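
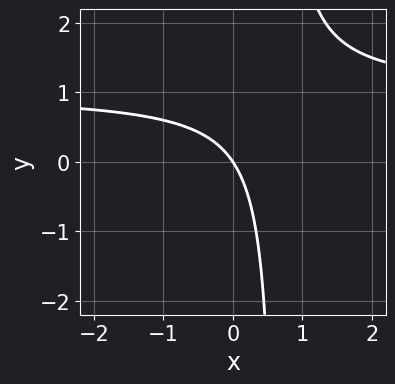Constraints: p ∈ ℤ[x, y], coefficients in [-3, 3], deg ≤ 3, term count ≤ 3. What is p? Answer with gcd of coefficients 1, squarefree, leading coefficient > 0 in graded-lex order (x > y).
3*x*y - 3*x - 2*y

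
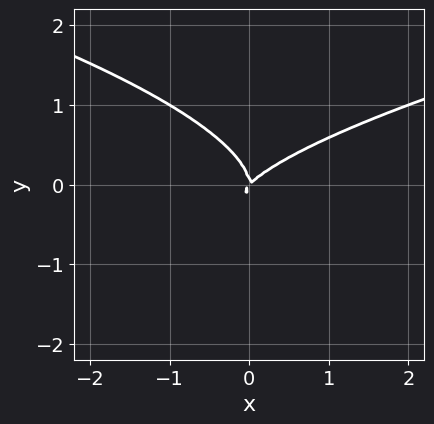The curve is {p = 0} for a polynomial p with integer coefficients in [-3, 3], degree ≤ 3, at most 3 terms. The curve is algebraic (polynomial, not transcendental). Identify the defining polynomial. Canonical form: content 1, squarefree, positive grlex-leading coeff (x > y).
2*y^3 - x^2 + x*y

(a) The degree is 3 — a generic line meets the curve in up to 3 points.
(b) From the visible intercepts: one x-axis crossing is at x = 0; it crosses the y-axis at the gridline y = 0.
(c) Solving for integer coefficients yields p as stated.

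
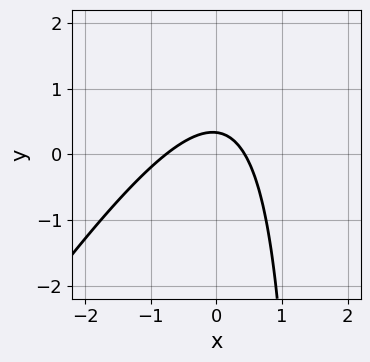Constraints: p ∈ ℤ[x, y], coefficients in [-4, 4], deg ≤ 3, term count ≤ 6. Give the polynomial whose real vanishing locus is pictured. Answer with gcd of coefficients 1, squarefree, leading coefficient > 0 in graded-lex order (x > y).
3*x^2 - 2*x*y + x + 3*y - 1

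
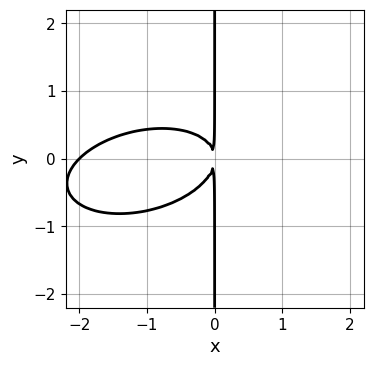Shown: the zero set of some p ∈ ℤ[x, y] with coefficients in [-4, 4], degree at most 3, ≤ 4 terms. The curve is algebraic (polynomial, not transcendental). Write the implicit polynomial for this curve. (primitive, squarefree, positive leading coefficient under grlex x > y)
First, deg p = 3.
Then, against the integer gridlines: it meets the x-axis at x = -2 (among the integer gridlines); every point of the y-axis in the box is on the curve.
Finally, fitting integer coefficients to these (and the overall shape) gives p.

x^3 - x^2*y + 3*x*y^2 + 2*x^2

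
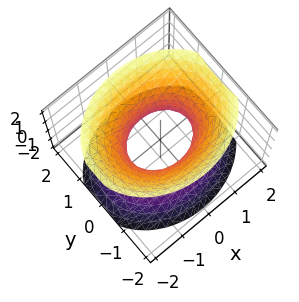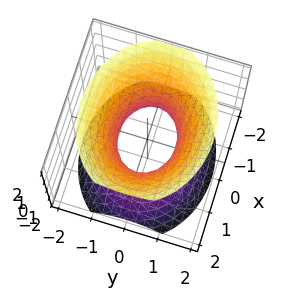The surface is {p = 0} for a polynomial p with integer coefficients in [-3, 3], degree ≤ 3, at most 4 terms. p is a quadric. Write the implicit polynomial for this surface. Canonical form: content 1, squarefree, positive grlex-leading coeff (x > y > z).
1. Degree: one connected sheet with a waist; a quadric, so deg p = 2.
2. Symmetries: the x ↦ −x reflection is a symmetry, so x appears only in even powers; it's symmetric under y → −y, forcing even powers of y; mirror symmetry z ↦ −z ⇒ only even powers of z.
3. Observable constraints: among the integer gridlines, it crosses the x-axis at x ∈ {-1, 1}; the surface avoids every integer z-axis point in the box.
4. Fitting integer coefficients to these (and the overall shape) gives p.

2*x^2 + 3*y^2 - 2*z^2 - 2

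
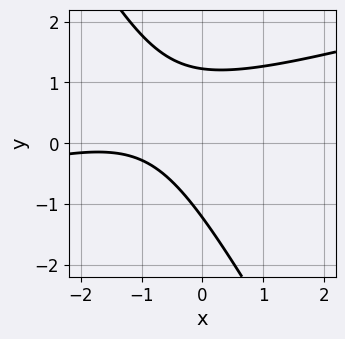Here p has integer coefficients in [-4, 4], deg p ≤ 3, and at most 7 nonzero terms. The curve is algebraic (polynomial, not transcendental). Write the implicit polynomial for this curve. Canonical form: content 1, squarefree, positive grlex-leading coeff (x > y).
x^2 - 3*x*y - 2*y^2 + 3*x + 3

First, deg p = 2. No degree-1 curve has this shape.
Next, from the visible intercepts: the curve avoids every integer x-axis point in the box.
Finally, the integer polynomial consistent with all of this is the stated p.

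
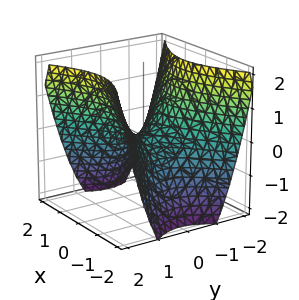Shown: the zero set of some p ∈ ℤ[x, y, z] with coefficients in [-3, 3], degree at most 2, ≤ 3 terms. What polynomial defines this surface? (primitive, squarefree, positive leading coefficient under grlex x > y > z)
2*x^2 - 3*y^2 + 3*z

First, deg p = 2. A hyperbolic paraboloid; a quadric.
Next, symmetries: the y ↦ −y reflection is a symmetry, so y appears only in even powers; the x ↦ −x reflection is a symmetry, so x appears only in even powers.
Then, checking where it meets the axes: it crosses the y-axis at the gridline y = 0; one x-axis crossing is at x = 0; it crosses the z-axis at the gridline z = 0.
Finally, matching integer coefficients to the picture gives p.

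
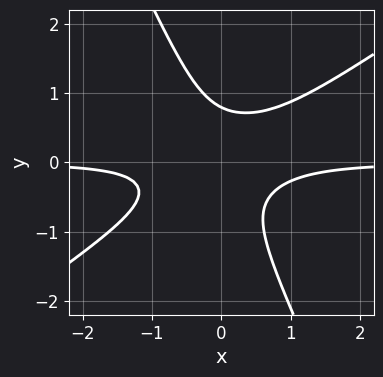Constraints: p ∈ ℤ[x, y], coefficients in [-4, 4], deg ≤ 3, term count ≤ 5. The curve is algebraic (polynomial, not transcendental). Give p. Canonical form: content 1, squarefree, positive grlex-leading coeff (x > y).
(a) deg p = 3. No degree-2 curve has this shape.
(b) Checking where it meets the axes: no x-intercept at any integer in the box.
(c) These observations pin down the coefficients.

3*x^2*y - 3*x*y^2 - 2*y^3 + 1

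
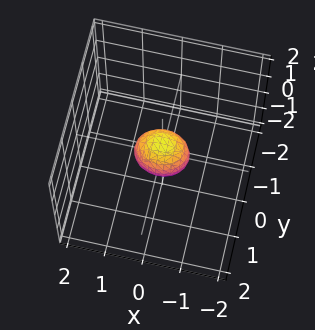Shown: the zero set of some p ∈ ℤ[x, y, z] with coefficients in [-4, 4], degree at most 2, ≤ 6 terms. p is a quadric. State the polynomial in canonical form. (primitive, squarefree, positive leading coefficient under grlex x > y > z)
Degree: a closed, bounded, convex surface; a quadric, so deg p = 2.
Symmetries: mirror symmetry y ↦ −y ⇒ only even powers of y; it's symmetric under z → −z, forcing even powers of z; the x ↦ −x reflection is a symmetry, so x appears only in even powers.
Matching integer coefficients to the picture gives p.

2*x^2 + 3*y^2 + 2*z^2 - 1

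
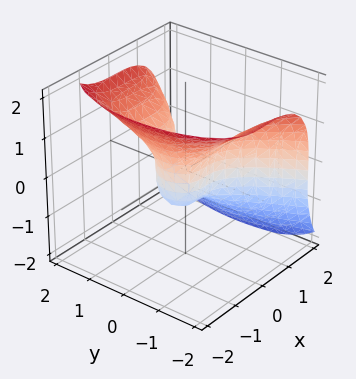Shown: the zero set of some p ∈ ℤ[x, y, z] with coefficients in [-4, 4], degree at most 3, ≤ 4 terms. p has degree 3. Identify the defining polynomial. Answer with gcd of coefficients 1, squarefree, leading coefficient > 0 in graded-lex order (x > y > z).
3*x^3 + 2*z^3 - 3*y^2 + 1

1. The degree is 3 — the shape is more complex than any degree-2 surface.
2. Solving for integer coefficients yields p as stated.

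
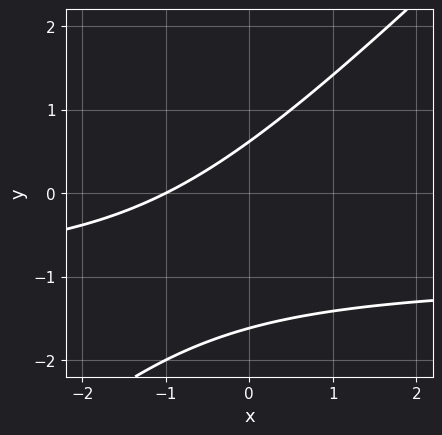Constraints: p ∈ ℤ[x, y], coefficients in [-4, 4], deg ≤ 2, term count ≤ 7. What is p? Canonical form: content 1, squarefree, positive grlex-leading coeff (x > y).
x*y - y^2 + x - y + 1

The degree is 2 — no degree-1 curve has this shape.
From the visible intercepts: it crosses the x-axis at the gridline x = -1.
Solving for integer coefficients yields p as stated.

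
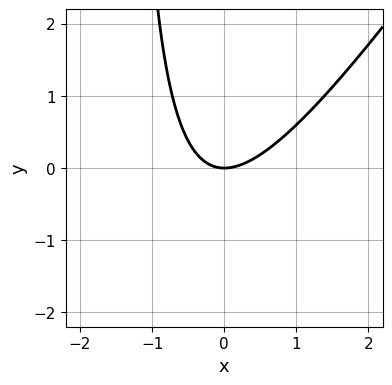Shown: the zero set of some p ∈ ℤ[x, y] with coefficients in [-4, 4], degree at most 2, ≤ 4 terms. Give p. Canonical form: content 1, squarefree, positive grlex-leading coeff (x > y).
3*x^2 - 2*x*y - 3*y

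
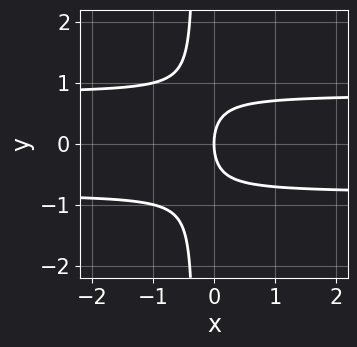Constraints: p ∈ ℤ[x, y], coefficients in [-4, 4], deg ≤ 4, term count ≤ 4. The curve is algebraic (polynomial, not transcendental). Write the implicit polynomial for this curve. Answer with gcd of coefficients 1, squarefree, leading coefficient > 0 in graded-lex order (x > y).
3*x*y^2 + y^2 - 2*x

1. Degree: the shape is more complex than any degree-2 curve, so deg p = 3.
2. Symmetries: it's symmetric under y → −y, forcing even powers of y.
3. From the axis intercepts and sections: it crosses the x-axis at the gridline x = 0; it meets the y-axis at y = 0 (among the integer gridlines).
4. These observations pin down the coefficients.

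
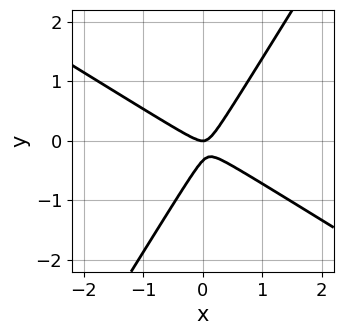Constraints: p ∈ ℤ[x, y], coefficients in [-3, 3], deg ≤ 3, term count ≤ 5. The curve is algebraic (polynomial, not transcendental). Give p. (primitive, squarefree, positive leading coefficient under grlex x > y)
3*x^2 + 3*x*y - 3*y^2 - y

(a) deg p = 2. The shape is more complex than any degree-1 curve.
(b) Reading off the gridlines: it meets the x-axis at x = 0 (among the integer gridlines); it crosses the y-axis at the gridline y = 0.
(c) Together with the visible shape, these determine p as stated.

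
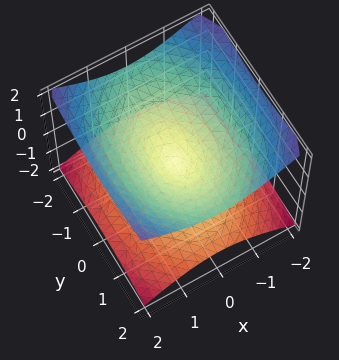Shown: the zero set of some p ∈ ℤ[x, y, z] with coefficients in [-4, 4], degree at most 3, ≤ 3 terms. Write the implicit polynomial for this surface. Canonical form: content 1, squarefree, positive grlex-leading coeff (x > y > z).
(a) Degree: two nappes meeting at a single point; a quadric, so deg p = 2.
(b) Symmetries: mirror symmetry y ↦ −y ⇒ only even powers of y; it's symmetric under z → −z, forcing even powers of z; mirror symmetry x ↦ −x ⇒ only even powers of x.
(c) Against the integer gridlines: one y-axis crossing is at y = 0; one x-axis crossing is at x = 0.
(d) Assembling these constraints gives the stated polynomial.

2*x^2 + y^2 - 3*z^2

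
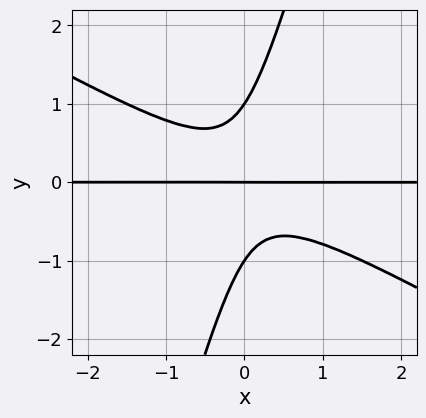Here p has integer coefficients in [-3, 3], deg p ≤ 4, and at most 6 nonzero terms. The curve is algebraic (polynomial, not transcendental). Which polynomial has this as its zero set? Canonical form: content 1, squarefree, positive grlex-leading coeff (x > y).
2*x^2*y + 3*x*y^2 - y^3 + y

(a) The degree is 3 — no degree-2 curve has this shape.
(b) Reading off the gridlines: every point of the x-axis in the box is on the curve; among the integer gridlines, it crosses the y-axis at y ∈ {-1, 0, 1}.
(c) Matching integer coefficients to the picture gives p.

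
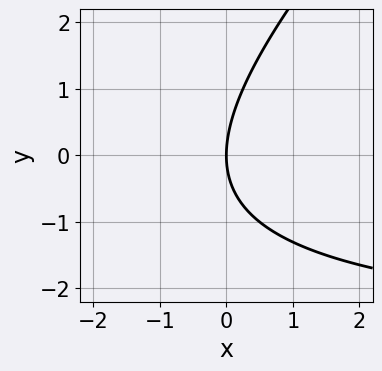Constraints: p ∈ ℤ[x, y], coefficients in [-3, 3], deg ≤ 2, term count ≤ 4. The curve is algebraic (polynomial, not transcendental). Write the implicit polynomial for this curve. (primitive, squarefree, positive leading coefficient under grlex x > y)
x*y - y^2 + 3*x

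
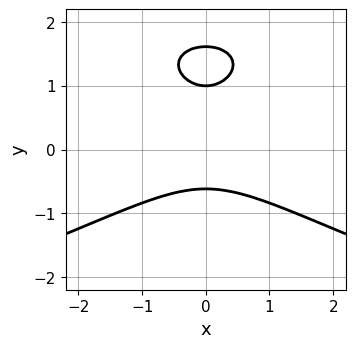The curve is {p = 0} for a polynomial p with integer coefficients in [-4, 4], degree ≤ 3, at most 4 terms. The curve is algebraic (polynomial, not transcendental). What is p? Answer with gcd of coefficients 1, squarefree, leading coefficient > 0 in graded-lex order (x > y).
y^3 + x^2 - 2*y^2 + 1

1. deg p = 3.
2. Symmetries: mirror symmetry x ↦ −x ⇒ only even powers of x.
3. From the axis intercepts and sections: no x-intercept at any integer in the box; one y-axis crossing is at y = 1.
4. These observations pin down the coefficients.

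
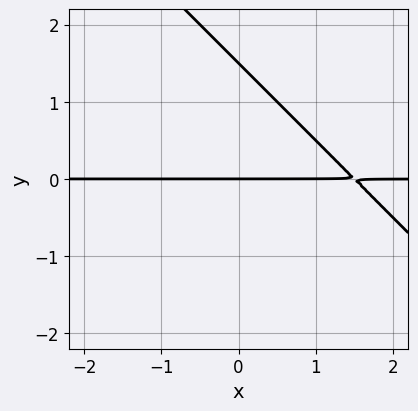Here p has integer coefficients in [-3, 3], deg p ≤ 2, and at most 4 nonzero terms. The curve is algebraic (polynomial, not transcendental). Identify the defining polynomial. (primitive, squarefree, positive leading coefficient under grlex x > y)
First, deg p = 2.
Next, from the visible intercepts: every point of the x-axis in the box is on the curve; one y-axis crossing is at y = 0.
Finally, the integer polynomial consistent with all of this is the stated p.

2*x*y + 2*y^2 - 3*y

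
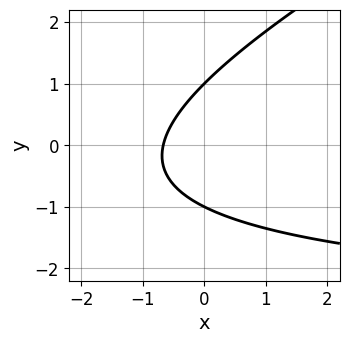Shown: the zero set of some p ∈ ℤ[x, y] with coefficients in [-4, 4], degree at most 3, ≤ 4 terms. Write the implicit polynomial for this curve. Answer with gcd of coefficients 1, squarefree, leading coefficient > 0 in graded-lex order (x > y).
First, deg p = 2. A generic line meets the curve in up to 2 points.
Then, from the visible intercepts: among the integer gridlines, it crosses the y-axis at y ∈ {-1, 1}.
Finally, these observations pin down the coefficients.

x*y - 2*y^2 + 3*x + 2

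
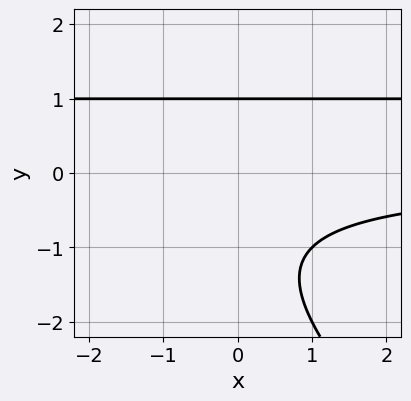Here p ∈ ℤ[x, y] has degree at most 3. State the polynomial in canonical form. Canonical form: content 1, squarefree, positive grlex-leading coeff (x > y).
x*y^2 + y^3 - x*y + y^2 - 2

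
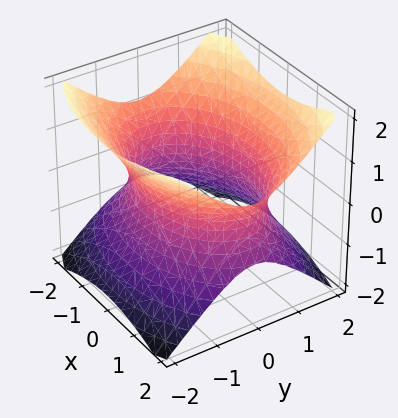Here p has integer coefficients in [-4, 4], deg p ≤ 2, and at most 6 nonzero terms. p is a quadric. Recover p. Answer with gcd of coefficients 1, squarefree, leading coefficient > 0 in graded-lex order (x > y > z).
Degree: an hourglass — one-sheet hyperboloid; a quadric, so deg p = 2.
Symmetries: mirror symmetry z ↦ −z ⇒ only even powers of z; it's symmetric under x → −x, forcing even powers of x; the y ↦ −y reflection is a symmetry, so y appears only in even powers.
Observable constraints: it misses every integer gridline on the z-axis.
Fitting integer coefficients to these (and the overall shape) gives p.

x^2 + 2*y^2 - 2*z^2 - 3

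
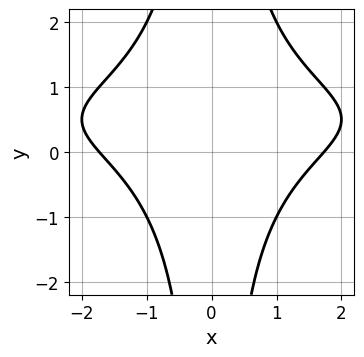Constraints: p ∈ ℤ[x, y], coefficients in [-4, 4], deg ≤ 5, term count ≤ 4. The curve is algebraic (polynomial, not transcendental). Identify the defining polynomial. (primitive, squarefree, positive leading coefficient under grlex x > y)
x^2*y^2 - x^2*y + x^2 - 3

1. Degree: no degree-3 curve has this shape, so deg p = 4.
2. Symmetries: the x ↦ −x reflection is a symmetry, so x appears only in even powers.
3. From the visible intercepts: no y-intercept at any integer in the box.
4. Solving for integer coefficients yields p as stated.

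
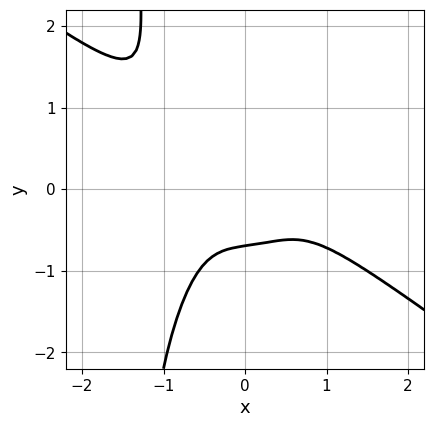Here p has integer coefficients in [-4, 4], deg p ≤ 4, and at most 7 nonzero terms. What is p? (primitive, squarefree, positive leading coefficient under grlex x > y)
3*x^4 + 3*x^3*y + 2*x*y^3 + 3*y^3 + 1

1. Degree: a generic line meets the curve in up to 4 points, so deg p = 4.
2. From the visible intercepts: no x-intercept at any integer in the box.
3. Matching integer coefficients to the picture gives p.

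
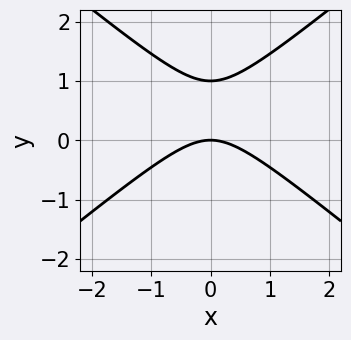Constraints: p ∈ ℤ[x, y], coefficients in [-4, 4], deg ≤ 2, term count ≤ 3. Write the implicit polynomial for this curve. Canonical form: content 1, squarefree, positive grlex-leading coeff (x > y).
1. The degree is 2 — the shape is more complex than any degree-1 curve.
2. Symmetries: the x ↦ −x reflection is a symmetry, so x appears only in even powers.
3. Observable constraints: it crosses the x-axis at the gridline x = 0; among the integer gridlines, it crosses the y-axis at y ∈ {0, 1}.
4. Putting this together gives p.

2*x^2 - 3*y^2 + 3*y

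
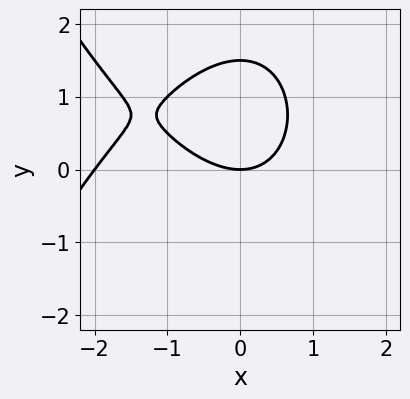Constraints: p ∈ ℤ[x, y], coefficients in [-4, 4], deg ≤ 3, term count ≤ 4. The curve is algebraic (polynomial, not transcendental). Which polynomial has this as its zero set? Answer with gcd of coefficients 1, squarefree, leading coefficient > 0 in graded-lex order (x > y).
x^3 + 2*x^2 + 2*y^2 - 3*y

First, the degree is 3 — the shape is more complex than any degree-2 curve.
Then, from the visible intercepts: it meets the y-axis at y = 0 (among the integer gridlines); among the integer gridlines, it crosses the x-axis at x ∈ {-2, 0}.
Finally, these observations pin down the coefficients.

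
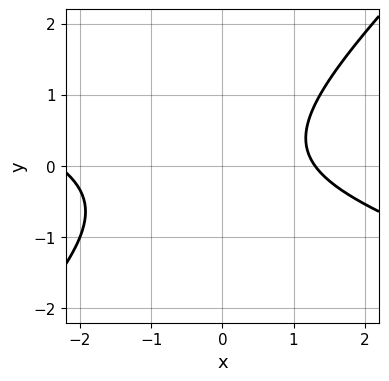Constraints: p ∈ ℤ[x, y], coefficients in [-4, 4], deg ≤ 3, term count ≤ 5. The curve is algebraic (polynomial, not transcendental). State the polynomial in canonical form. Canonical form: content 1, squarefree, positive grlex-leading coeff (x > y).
1. deg p = 2.
2. Reading off the gridlines: the curve avoids every integer y-axis point in the box.
3. Assembling these constraints gives the stated polynomial.

x^2 + 2*x*y - 3*y^2 + x - 3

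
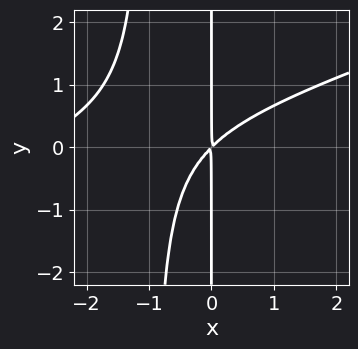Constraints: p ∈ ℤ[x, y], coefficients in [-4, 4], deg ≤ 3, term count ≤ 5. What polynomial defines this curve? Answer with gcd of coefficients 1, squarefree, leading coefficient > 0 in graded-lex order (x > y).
(a) The degree is 3 — the shape is more complex than any degree-2 curve.
(b) Observable constraints: the visible y-axis segment lies entirely on the curve.
(c) Together with the visible shape, these determine p as stated.

x^3 - 3*x^2*y + 3*x^2 - 3*x*y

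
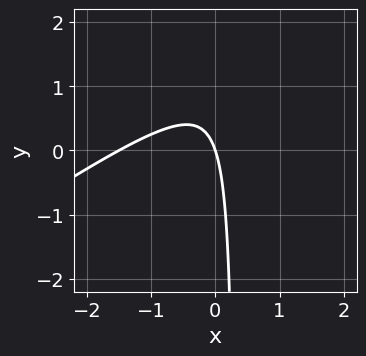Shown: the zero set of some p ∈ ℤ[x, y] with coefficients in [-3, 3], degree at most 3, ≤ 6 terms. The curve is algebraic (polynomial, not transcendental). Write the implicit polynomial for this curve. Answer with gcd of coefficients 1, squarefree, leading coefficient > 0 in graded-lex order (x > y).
2*x^2 - 3*x*y + 3*x + y

First, deg p = 2.
Then, from the axis intercepts and sections: it meets the y-axis at y = 0 (among the integer gridlines); one x-axis crossing is at x = 0.
Finally, fitting integer coefficients to these (and the overall shape) gives p.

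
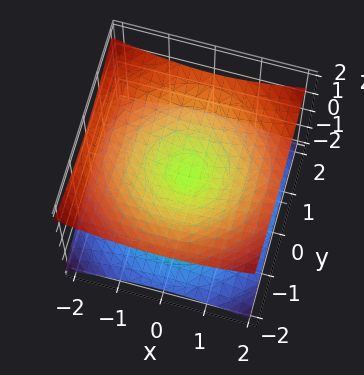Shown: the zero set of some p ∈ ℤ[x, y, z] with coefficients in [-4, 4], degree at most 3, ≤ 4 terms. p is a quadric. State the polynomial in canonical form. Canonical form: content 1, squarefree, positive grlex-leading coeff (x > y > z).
x^2 + y^2 - 3*z^2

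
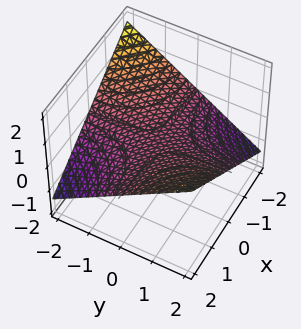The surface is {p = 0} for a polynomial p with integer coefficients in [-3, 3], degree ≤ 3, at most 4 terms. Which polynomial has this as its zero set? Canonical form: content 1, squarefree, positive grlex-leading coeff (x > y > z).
(a) The degree is 2 — a saddle surface; a quadric.
(b) From the axis intercepts and sections: every point of the x-axis in the box is on the surface; one z-axis crossing is at z = 0.
(c) Putting this together gives p.

x*y - 3*z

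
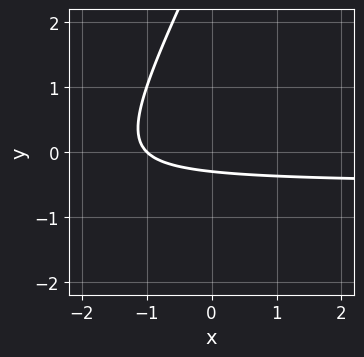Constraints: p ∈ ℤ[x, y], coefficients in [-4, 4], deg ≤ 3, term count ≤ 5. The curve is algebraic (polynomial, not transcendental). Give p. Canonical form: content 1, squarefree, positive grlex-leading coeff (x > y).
2*x*y - y^2 + x + 3*y + 1

First, degree: the shape is more complex than any degree-1 curve, so deg p = 2.
Next, observable constraints: one x-axis crossing is at x = -1.
Finally, matching integer coefficients to the picture gives p.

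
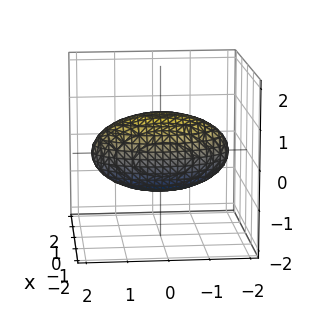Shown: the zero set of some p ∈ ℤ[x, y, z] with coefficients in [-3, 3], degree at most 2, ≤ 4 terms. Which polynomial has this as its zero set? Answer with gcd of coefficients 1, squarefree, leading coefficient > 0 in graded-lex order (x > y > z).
3*x^2 + y^2 + 3*z^2 - 3

The degree is 2 — a closed, bounded, convex surface; a quadric.
Symmetries: the x ↦ −x reflection is a symmetry, so x appears only in even powers; mirror symmetry y ↦ −y ⇒ only even powers of y; the z ↦ −z reflection is a symmetry, so z appears only in even powers.
From the axis intercepts and sections: among the integer gridlines, it crosses the z-axis at z ∈ {-1, 1}; the x-axis gridline crossings are at x ∈ {-1, 1}.
The integer polynomial consistent with all of this is the stated p.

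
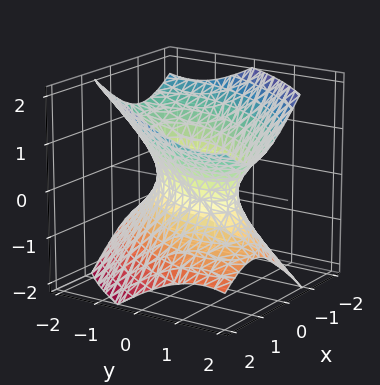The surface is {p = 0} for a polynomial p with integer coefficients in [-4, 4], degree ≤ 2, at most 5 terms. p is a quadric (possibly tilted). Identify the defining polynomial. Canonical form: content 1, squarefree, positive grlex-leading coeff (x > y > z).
1. Degree: the shape is more complex than any degree-1 surface, so deg p = 2.
2. From the axis intercepts and sections: among the integer gridlines, it crosses the y-axis at y ∈ {-1, 1}; the surface avoids every integer z-axis point in the box.
3. Putting this together gives p.

3*x^2 - 3*x*y + 2*y^2 - 3*z^2 - 2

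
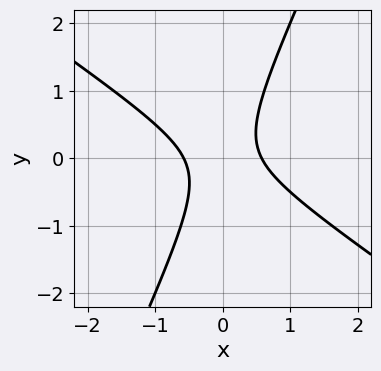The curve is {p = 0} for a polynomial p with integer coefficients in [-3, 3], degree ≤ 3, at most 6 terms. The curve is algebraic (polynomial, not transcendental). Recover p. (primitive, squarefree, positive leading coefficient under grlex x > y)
3*x^2 + 3*x*y - 2*y^2 - 1

The degree is 2 — no degree-1 curve has this shape.
Against the integer gridlines: the curve avoids every integer y-axis point in the box.
These observations pin down the coefficients.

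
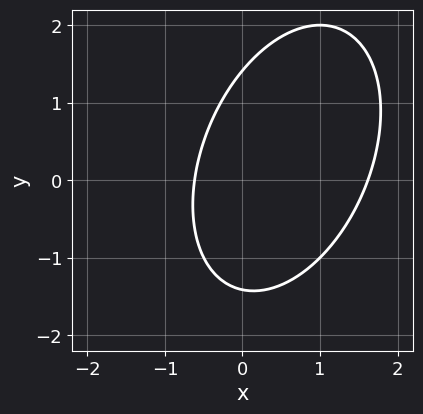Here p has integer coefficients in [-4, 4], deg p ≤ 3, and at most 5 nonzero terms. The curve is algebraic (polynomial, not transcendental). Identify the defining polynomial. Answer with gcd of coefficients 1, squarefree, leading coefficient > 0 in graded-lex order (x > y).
2*x^2 - x*y + y^2 - 2*x - 2

deg p = 2. No degree-1 curve has this shape.
Solving for integer coefficients yields p as stated.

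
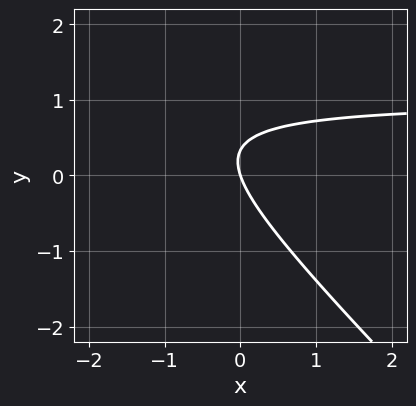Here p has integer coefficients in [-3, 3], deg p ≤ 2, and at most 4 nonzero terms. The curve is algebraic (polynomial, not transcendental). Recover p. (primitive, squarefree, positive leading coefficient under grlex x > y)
(a) Degree: no degree-1 curve has this shape, so deg p = 2.
(b) Against the integer gridlines: it meets the y-axis at y = 0 (among the integer gridlines); one x-axis crossing is at x = 0.
(c) Matching integer coefficients to the picture gives p.

3*x*y + 3*y^2 - 3*x - y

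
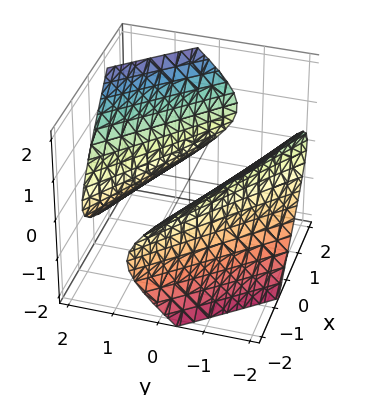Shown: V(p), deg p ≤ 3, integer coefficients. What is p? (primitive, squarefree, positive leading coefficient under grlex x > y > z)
x^2 + 3*x*y + 2*x*z + 2*y^2 - 3*z^2 - 3

There are 2 components.
The degree is 2 — no degree-1 surface has this shape.
Reading off the gridlines: no z-intercept at any integer in the box.
Fitting integer coefficients to these (and the overall shape) gives p.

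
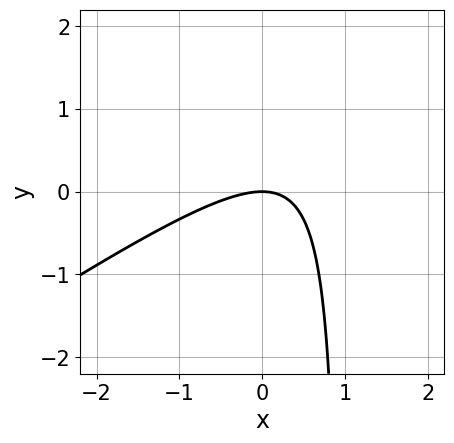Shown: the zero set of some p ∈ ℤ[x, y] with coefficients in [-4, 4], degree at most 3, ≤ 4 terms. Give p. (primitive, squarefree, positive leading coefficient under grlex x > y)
2*x^2 - 3*x*y + 3*y

deg p = 2.
From the visible intercepts: it crosses the y-axis at the gridline y = 0; it meets the x-axis at x = 0 (among the integer gridlines).
The integer polynomial consistent with all of this is the stated p.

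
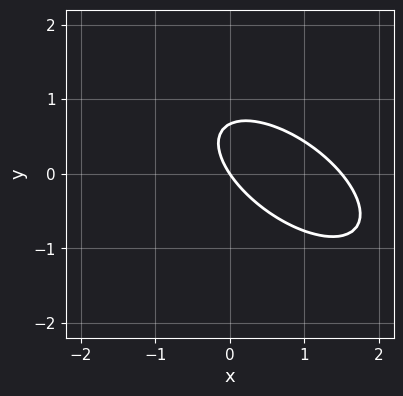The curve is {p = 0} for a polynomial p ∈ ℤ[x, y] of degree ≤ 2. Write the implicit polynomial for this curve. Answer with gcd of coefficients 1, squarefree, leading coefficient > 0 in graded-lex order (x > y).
2*x^2 + 3*x*y + 3*y^2 - 3*x - 2*y

First, the degree is 2 — no degree-1 curve has this shape.
Next, from the visible intercepts: one x-axis crossing is at x = 0; it crosses the y-axis at the gridline y = 0.
Finally, matching integer coefficients to the picture gives p.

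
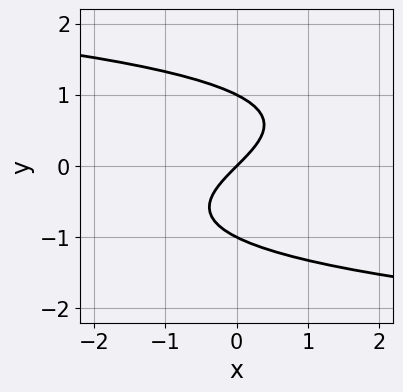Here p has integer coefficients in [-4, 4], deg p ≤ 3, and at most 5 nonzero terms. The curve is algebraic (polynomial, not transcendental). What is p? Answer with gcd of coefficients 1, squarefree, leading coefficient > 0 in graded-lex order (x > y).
Degree: a generic line meets the curve in up to 3 points, so deg p = 3.
Reading off the gridlines: it meets the x-axis at x = 0 (among the integer gridlines); the y-axis gridline crossings are at y ∈ {-1, 0, 1}.
Solving for integer coefficients yields p as stated.

y^3 + x - y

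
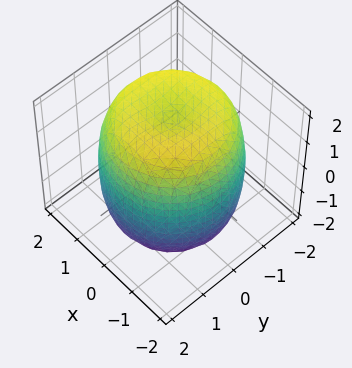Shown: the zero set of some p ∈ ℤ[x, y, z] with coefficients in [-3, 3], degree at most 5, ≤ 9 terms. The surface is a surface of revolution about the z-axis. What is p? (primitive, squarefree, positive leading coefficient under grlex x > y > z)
The degree is 4 — a generic line meets the surface in up to 4 points.
Symmetries: every cross-section ⟂ z is a circle, so x, y appear only via x² + y².
Observable constraints: a circular section at z = -2 has radius exactly 1.
Putting this together gives p.

x^4 + 2*x^2*y^2 + y^4 - 2*x^2 - 2*y^2 + z^2 - 3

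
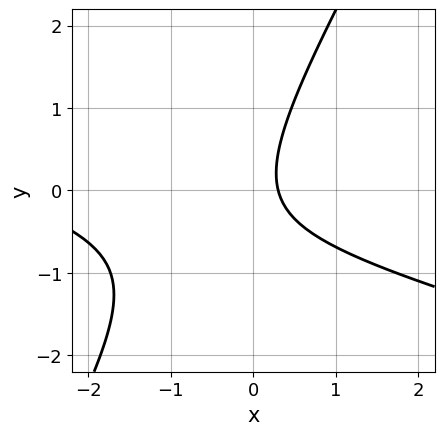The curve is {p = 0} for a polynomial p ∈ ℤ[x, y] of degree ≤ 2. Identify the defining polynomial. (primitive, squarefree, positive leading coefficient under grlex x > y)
x^2 + 3*x*y - 2*y^2 + 3*x - 1

(a) The degree is 2 — the shape is more complex than any degree-1 curve.
(b) Checking where it meets the axes: the curve avoids every integer y-axis point in the box.
(c) These observations pin down the coefficients.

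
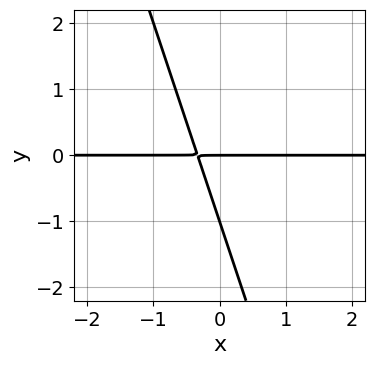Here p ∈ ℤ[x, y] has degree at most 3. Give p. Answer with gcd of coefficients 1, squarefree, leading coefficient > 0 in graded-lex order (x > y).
3*x*y + y^2 + y

(a) deg p = 2.
(b) From the axis intercepts and sections: among the integer gridlines, it crosses the y-axis at y ∈ {-1, 0}; every point of the x-axis in the box is on the curve.
(c) Solving for integer coefficients yields p as stated.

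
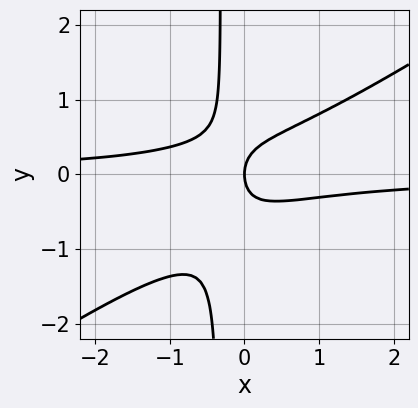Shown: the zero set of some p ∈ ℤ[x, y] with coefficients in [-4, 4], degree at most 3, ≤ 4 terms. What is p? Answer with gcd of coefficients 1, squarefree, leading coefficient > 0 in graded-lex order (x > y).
2*x^2*y - 3*x*y^2 - y^2 + x

(a) The degree is 3 — no degree-2 curve has this shape.
(b) Against the integer gridlines: it crosses the x-axis at the gridline x = 0; one y-axis crossing is at y = 0.
(c) Fitting integer coefficients to these (and the overall shape) gives p.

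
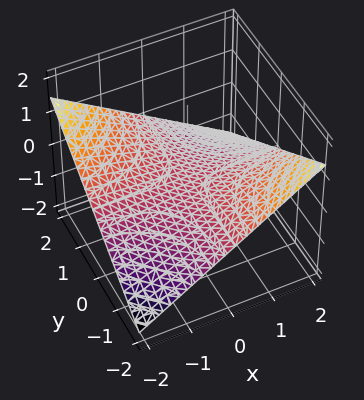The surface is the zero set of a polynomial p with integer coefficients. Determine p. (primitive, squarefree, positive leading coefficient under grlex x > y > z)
(a) deg p = 2.
(b) Checking where it meets the axes: the visible x-axis segment lies entirely on the surface; it crosses the z-axis at the gridline z = 0; every point of the y-axis in the box is on the surface.
(c) Solving for integer coefficients yields p as stated.

x*y + 3*z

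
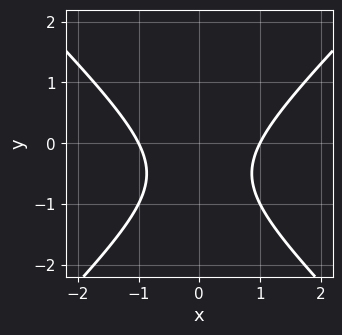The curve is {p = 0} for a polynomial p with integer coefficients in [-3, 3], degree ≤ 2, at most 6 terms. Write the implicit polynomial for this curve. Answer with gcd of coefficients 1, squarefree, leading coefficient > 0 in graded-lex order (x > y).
x^2 - y^2 - y - 1

First, deg p = 2. The shape is more complex than any degree-1 curve.
Then, symmetries: the x ↦ −x reflection is a symmetry, so x appears only in even powers.
Next, observable constraints: it misses every integer gridline on the y-axis; the x-axis gridline crossings are at x ∈ {-1, 1}.
Finally, solving for integer coefficients yields p as stated.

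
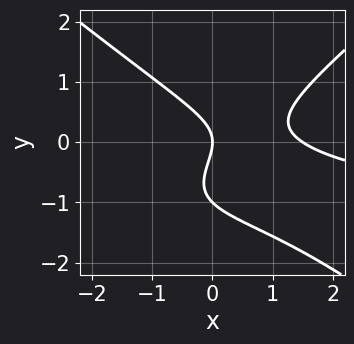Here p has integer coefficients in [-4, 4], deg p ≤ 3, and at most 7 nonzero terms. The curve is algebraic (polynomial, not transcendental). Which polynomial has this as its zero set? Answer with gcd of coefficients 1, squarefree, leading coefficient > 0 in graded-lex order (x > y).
2*x^2*y - 3*y^3 + 2*x^2 - 3*y^2 - 3*x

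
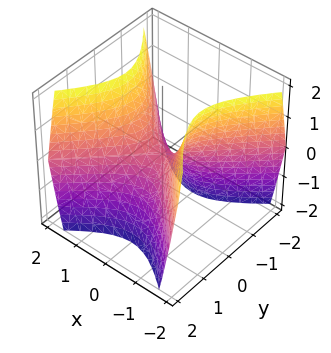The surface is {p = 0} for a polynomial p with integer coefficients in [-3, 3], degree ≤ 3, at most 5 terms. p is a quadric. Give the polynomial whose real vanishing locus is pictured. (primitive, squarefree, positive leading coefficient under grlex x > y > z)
3*x^2 - 3*y^2 - 2*z

(a) deg p = 2. A saddle surface; a quadric.
(b) Symmetries: mirror symmetry x ↦ −x ⇒ only even powers of x; it's symmetric under y → −y, forcing even powers of y.
(c) Observable constraints: one x-axis crossing is at x = 0; it crosses the y-axis at the gridline y = 0; it meets the z-axis at z = 0 (among the integer gridlines).
(d) Fitting integer coefficients to these (and the overall shape) gives p.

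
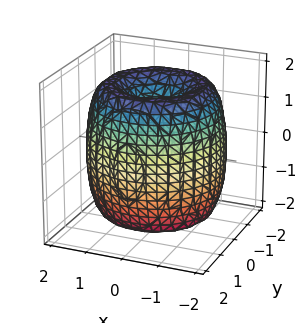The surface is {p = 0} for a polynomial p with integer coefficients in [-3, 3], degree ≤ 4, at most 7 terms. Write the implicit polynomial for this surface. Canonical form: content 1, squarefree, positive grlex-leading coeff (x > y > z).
(a) Degree: the shape is more complex than any degree-3 surface, so deg p = 4.
(b) By symmetry, the z-axis is an axis of rotation, so x and y enter only as x² + y².
(c) Reading off the gridlines: a circular section at z = 1 has radius between 1 and 2; the z-axis gridline crossings are at z ∈ {-1, 1}.
(d) Assembling these constraints gives the stated polynomial.

x^4 + 2*x^2*y^2 + y^4 - 3*x^2 - 3*y^2 + z^2 - 1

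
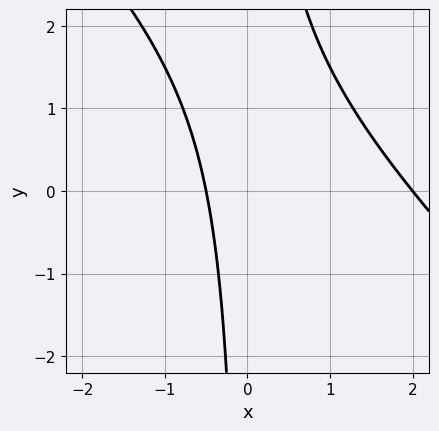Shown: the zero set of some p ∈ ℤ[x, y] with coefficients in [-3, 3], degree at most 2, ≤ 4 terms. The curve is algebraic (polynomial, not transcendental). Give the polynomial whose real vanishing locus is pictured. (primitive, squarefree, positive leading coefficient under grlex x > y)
2*x^2 + 2*x*y - 3*x - 2

1. The degree is 2 — no degree-1 curve has this shape.
2. Against the integer gridlines: it meets the x-axis at x = 2 (among the integer gridlines); it misses every integer gridline on the y-axis.
3. Fitting integer coefficients to these (and the overall shape) gives p.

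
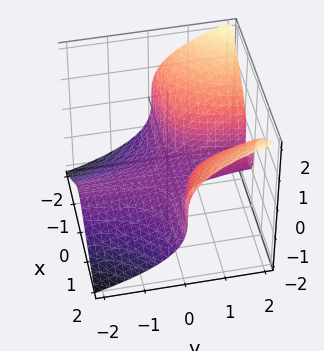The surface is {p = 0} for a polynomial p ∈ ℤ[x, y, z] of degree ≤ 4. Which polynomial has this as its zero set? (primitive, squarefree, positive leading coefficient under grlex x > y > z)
3*x^2*y - 3*z^3 - 1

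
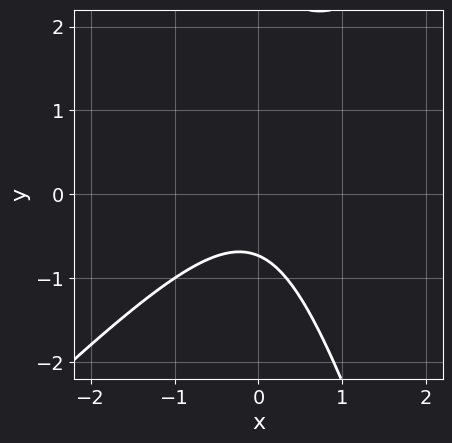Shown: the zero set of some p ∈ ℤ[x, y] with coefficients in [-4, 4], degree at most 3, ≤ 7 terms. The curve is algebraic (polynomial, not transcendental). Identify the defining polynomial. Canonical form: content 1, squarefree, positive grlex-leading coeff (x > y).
(a) The degree is 2 — no degree-1 curve has this shape.
(b) Observable constraints: it misses every integer gridline on the x-axis.
(c) Assembling these constraints gives the stated polynomial.

3*x^2 - 2*x*y - y^2 + 2*y + 2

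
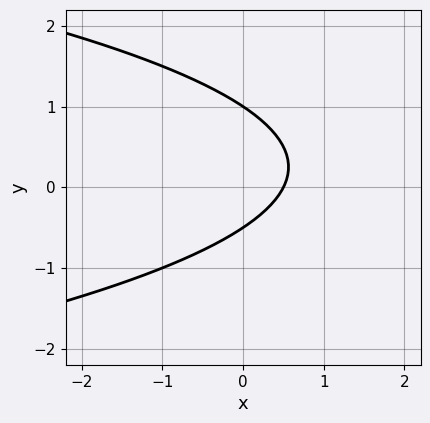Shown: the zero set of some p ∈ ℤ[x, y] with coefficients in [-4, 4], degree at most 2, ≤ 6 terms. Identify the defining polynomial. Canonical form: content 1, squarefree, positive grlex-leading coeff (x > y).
2*y^2 + 2*x - y - 1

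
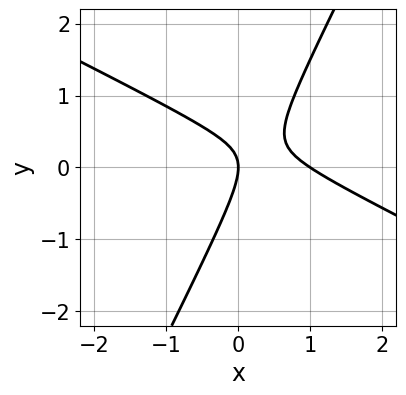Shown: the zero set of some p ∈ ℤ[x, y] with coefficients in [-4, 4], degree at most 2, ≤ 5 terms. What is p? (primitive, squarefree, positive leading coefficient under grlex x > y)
First, degree: a generic line meets the curve in up to 2 points, so deg p = 2.
Next, from the visible intercepts: one y-axis crossing is at y = 0; among the integer gridlines, it crosses the x-axis at x ∈ {0, 1}.
Finally, matching integer coefficients to the picture gives p.

2*x^2 + 3*x*y - 2*y^2 - 2*x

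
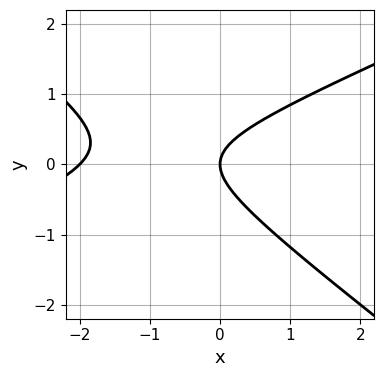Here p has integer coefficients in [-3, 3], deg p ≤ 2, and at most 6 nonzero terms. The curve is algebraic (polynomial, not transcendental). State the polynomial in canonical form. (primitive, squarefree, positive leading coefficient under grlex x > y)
x^2 - x*y - 3*y^2 + 2*x

deg p = 2. A generic line meets the curve in up to 2 points.
Observable constraints: among the integer gridlines, it crosses the x-axis at x ∈ {-2, 0}; it crosses the y-axis at the gridline y = 0.
Solving for integer coefficients yields p as stated.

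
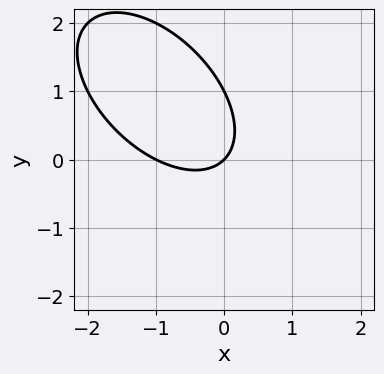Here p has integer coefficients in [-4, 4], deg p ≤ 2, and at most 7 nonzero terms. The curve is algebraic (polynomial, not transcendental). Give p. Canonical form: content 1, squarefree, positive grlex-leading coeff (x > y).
x^2 + x*y + y^2 + x - y

First, the degree is 2 — a generic line meets the curve in up to 2 points.
Then, from the axis intercepts and sections: among the integer gridlines, it crosses the y-axis at y ∈ {0, 1}; among the integer gridlines, it crosses the x-axis at x ∈ {-1, 0}.
Finally, fitting integer coefficients to these (and the overall shape) gives p.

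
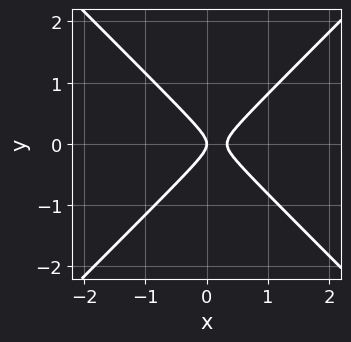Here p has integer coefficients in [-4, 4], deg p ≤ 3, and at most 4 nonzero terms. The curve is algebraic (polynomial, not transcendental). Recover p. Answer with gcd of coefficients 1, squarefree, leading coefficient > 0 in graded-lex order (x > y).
1. deg p = 2. A generic line meets the curve in up to 2 points.
2. Symmetries: it's symmetric under y → −y, forcing even powers of y.
3. Against the integer gridlines: it meets the x-axis at x = 0 (among the integer gridlines); it meets the y-axis at y = 0 (among the integer gridlines).
4. Matching integer coefficients to the picture gives p.

3*x^2 - 3*y^2 - x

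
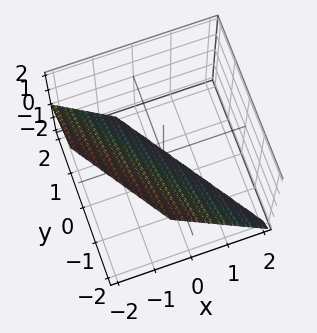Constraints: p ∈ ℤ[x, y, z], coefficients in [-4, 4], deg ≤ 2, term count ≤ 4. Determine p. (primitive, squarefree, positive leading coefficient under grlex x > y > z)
Degree: the surface is flat (a plane), so deg p = 1.
Reading off the gridlines: it meets the y-axis at y = -1 (among the integer gridlines); it crosses the z-axis at the gridline z = -1.
Together with the visible shape, these determine p as stated.

3*x + 2*y + 2*z + 2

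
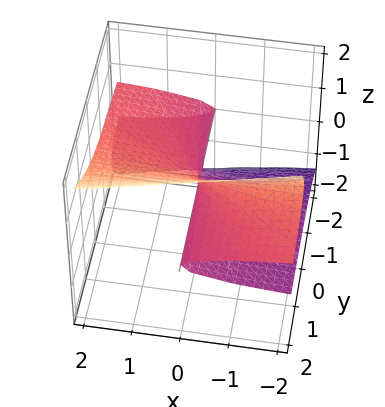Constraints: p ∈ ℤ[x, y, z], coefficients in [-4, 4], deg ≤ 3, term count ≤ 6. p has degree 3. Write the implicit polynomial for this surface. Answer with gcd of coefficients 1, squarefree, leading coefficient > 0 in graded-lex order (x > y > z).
x*z^2 - 3*y*z^2 + 3*z^3 - z^2 - x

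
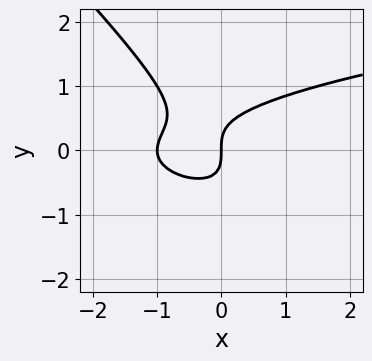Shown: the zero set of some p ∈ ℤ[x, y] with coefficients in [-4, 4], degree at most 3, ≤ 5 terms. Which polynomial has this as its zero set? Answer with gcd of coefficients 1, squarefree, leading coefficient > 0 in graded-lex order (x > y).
3*x*y^2 + 3*y^3 - 2*x^2 - 2*x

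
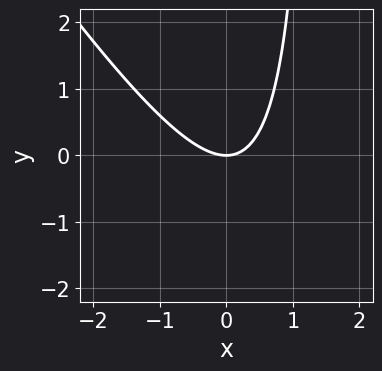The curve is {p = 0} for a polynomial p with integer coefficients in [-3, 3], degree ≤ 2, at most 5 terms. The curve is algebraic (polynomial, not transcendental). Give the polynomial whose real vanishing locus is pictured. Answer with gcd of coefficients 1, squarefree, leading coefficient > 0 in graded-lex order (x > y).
(a) The degree is 2 — the shape is more complex than any degree-1 curve.
(b) From the axis intercepts and sections: it meets the y-axis at y = 0 (among the integer gridlines); one x-axis crossing is at x = 0.
(c) Fitting integer coefficients to these (and the overall shape) gives p.

3*x^2 + 2*x*y - 3*y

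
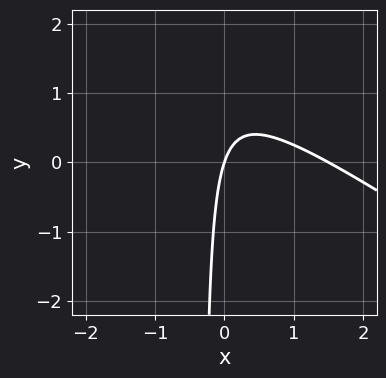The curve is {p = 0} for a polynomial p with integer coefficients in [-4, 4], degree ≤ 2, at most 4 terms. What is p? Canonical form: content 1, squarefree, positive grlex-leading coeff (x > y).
First, the degree is 2 — the shape is more complex than any degree-1 curve.
Then, against the integer gridlines: one x-axis crossing is at x = 0; it meets the y-axis at y = 0 (among the integer gridlines).
Finally, together with the visible shape, these determine p as stated.

2*x^2 + 3*x*y - 3*x + y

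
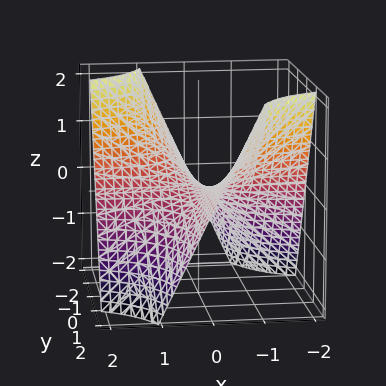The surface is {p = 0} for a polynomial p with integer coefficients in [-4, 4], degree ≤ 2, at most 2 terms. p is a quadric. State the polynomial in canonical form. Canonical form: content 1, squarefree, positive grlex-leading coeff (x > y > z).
First, degree: a saddle surface; a quadric, so deg p = 2.
Next, from the axis intercepts and sections: the visible x-axis segment lies entirely on the surface; it meets the z-axis at z = 0 (among the integer gridlines); the visible y-axis segment lies entirely on the surface.
Finally, the integer polynomial consistent with all of this is the stated p.

x*y + z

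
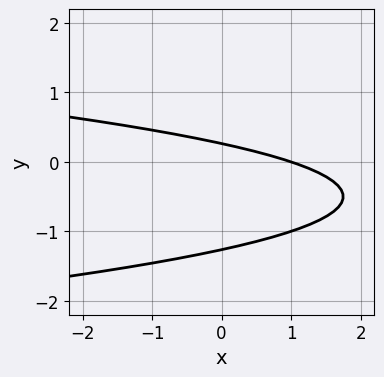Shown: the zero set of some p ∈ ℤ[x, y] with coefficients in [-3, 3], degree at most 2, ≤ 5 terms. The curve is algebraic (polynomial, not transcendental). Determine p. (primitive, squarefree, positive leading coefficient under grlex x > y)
3*y^2 + x + 3*y - 1

(a) Degree: no degree-1 curve has this shape, so deg p = 2.
(b) Reading off the gridlines: it crosses the x-axis at the gridline x = 1.
(c) Matching integer coefficients to the picture gives p.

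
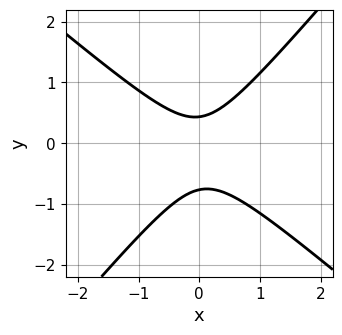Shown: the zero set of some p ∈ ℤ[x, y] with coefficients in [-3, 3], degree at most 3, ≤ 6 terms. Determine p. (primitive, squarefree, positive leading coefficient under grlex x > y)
3*x^2 + x*y - 3*y^2 - y + 1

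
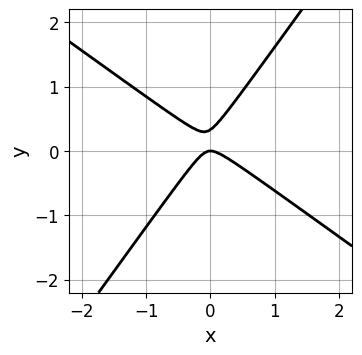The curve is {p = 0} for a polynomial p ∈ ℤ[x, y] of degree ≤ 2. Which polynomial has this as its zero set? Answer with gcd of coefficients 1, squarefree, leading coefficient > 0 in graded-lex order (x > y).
1. deg p = 2.
2. Observable constraints: it crosses the x-axis at the gridline x = 0; it meets the y-axis at y = 0 (among the integer gridlines).
3. Matching integer coefficients to the picture gives p.

3*x^2 + 2*x*y - 3*y^2 + y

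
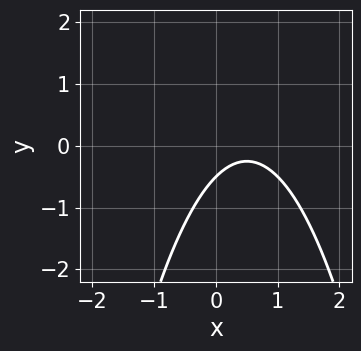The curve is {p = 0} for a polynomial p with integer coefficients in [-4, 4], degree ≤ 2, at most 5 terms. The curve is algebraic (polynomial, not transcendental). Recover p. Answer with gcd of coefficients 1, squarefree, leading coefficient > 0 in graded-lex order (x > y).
2*x^2 - 2*x + 2*y + 1

1. deg p = 2. No degree-1 curve has this shape.
2. Reading off the gridlines: no x-intercept at any integer in the box.
3. Solving for integer coefficients yields p as stated.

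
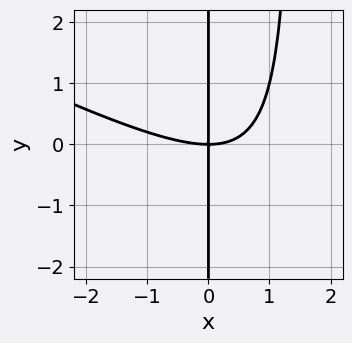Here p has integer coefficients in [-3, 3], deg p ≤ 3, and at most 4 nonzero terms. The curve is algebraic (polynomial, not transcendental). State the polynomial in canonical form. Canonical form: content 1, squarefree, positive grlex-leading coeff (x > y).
x^3 + 2*x^2*y - 3*x*y

1. The degree is 3 — no degree-2 curve has this shape.
2. Checking where it meets the axes: every point of the y-axis in the box is on the curve; one x-axis crossing is at x = 0.
3. Together with the visible shape, these determine p as stated.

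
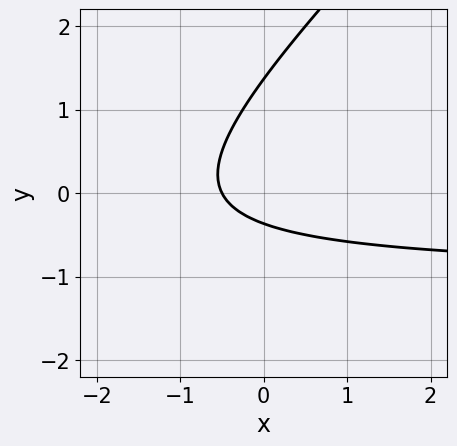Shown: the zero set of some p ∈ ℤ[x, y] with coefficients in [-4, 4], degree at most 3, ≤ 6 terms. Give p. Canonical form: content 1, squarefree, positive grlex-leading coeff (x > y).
2*x*y - 2*y^2 + 2*x + 2*y + 1

First, deg p = 2. No degree-1 curve has this shape.
Finally, matching integer coefficients to the picture gives p.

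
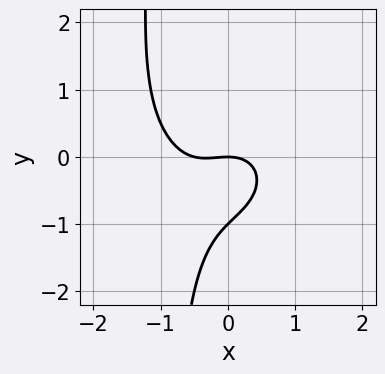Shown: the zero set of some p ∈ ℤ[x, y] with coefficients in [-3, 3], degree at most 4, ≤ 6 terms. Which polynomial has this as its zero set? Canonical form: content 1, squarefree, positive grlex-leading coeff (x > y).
2*x^3 + 2*x*y^2 + x^2 + 2*y^2 + 2*y

First, deg p = 3. No degree-2 curve has this shape.
Next, checking where it meets the axes: the y-axis gridline crossings are at y ∈ {-1, 0}; it meets the x-axis at x = 0 (among the integer gridlines).
Finally, assembling these constraints gives the stated polynomial.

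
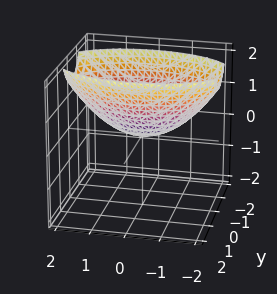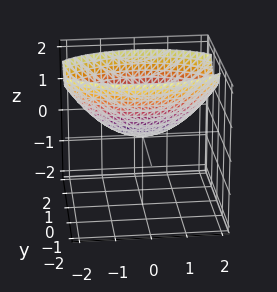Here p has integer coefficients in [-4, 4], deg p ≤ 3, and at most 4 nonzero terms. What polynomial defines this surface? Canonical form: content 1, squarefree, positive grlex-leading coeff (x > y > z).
First, degree: a paraboloid; a quadric, so deg p = 2.
Then, symmetries: it's symmetric under x → −x, forcing even powers of x; mirror symmetry y ↦ −y ⇒ only even powers of y.
Then, from the axis intercepts and sections: one y-axis crossing is at y = 0; one x-axis crossing is at x = 0; one z-axis crossing is at z = 0.
Finally, these observations pin down the coefficients.

x^2 + 3*y^2 - 3*z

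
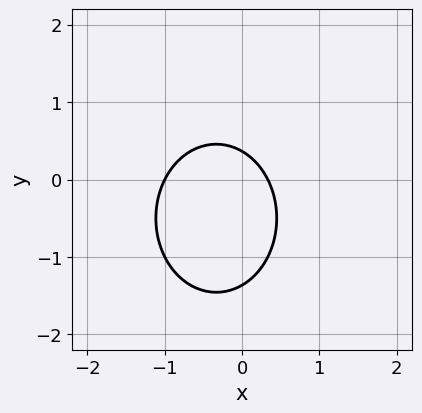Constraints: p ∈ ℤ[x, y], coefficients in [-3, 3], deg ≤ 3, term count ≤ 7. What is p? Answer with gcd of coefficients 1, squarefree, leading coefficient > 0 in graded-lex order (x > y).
The degree is 2 — no degree-1 curve has this shape.
Observable constraints: it meets the x-axis at x = -1 (among the integer gridlines).
These observations pin down the coefficients.

3*x^2 + 2*y^2 + 2*x + 2*y - 1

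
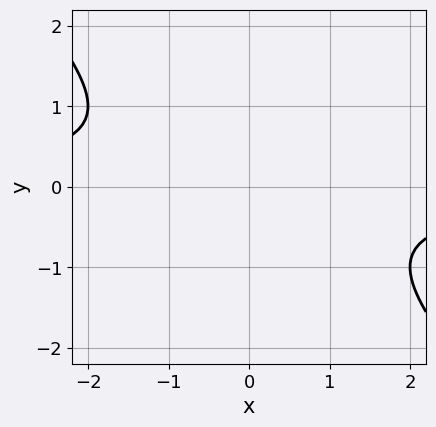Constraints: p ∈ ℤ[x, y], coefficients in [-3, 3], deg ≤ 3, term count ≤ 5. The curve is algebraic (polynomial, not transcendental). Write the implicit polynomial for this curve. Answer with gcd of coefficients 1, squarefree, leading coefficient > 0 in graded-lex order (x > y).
x*y + y^2 + 1

The degree is 2 — the shape is more complex than any degree-1 curve.
Reading off the gridlines: the curve avoids every integer y-axis point in the box; it misses every integer gridline on the x-axis.
Putting this together gives p.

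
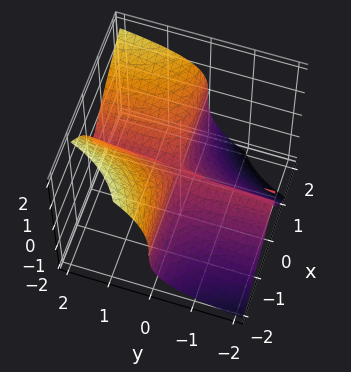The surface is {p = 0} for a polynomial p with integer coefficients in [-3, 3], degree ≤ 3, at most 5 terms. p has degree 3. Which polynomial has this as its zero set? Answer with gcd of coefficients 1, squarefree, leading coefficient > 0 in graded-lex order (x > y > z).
(a) Degree: the shape is more complex than any degree-2 surface, so deg p = 3.
(b) From the visible intercepts: it meets the z-axis at z = 0 (among the integer gridlines); the visible x-axis segment lies entirely on the surface; every point of the y-axis in the box is on the surface.
(c) These observations pin down the coefficients.

3*x^2*y - 2*x*y*z - 2*z^3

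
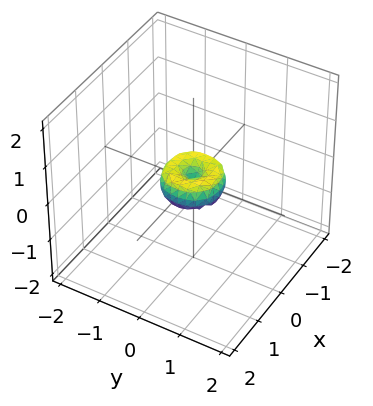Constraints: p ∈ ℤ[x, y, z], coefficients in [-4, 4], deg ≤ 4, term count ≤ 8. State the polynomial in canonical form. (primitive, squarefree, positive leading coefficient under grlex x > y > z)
2*x^4 + 4*x^2*y^2 + 2*y^4 - x^2 - y^2 + z^2

(a) Degree: no degree-3 surface has this shape, so deg p = 4.
(b) By symmetry, the z-axis is an axis of rotation, so x and y enter only as x² + y².
(c) Observable constraints: it meets the y-axis at y = 0 (among the integer gridlines); it meets the x-axis at x = 0 (among the integer gridlines); a circular section at z = 0 has radius between 0 and 1; it crosses the z-axis at the gridline z = 0.
(d) Assembling these constraints gives the stated polynomial.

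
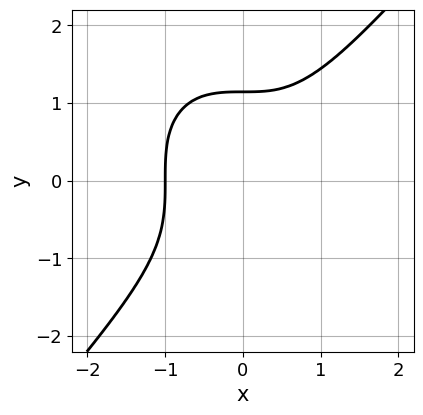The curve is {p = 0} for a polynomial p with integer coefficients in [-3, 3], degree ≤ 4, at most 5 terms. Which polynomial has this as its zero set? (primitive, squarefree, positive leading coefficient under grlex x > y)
3*x^3 - 2*y^3 + 3

deg p = 3. No degree-2 curve has this shape.
Checking where it meets the axes: it meets the x-axis at x = -1 (among the integer gridlines).
Putting this together gives p.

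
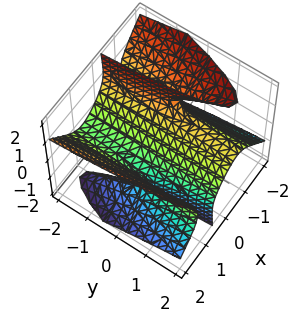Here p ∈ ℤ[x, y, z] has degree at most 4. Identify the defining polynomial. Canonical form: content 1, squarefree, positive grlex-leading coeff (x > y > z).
(a) The degree is 3 — no degree-2 surface has this shape.
(b) From the axis intercepts and sections: every point of the y-axis in the box is on the surface; it meets the x-axis at x = 0 (among the integer gridlines); it crosses the z-axis at the gridline z = 0.
(c) Matching integer coefficients to the picture gives p.

2*x^3 + x*y*z - 2*x*z^2 - 3*x - 3*z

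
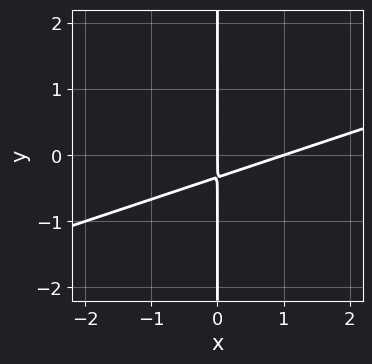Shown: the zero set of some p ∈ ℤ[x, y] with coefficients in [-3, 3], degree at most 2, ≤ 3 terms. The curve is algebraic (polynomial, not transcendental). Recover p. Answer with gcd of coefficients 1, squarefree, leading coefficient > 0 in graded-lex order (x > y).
x^2 - 3*x*y - x

The degree is 2 — a generic line meets the curve in up to 2 points.
Observable constraints: among the integer gridlines, it crosses the x-axis at x ∈ {0, 1}; every point of the y-axis in the box is on the curve.
Fitting integer coefficients to these (and the overall shape) gives p.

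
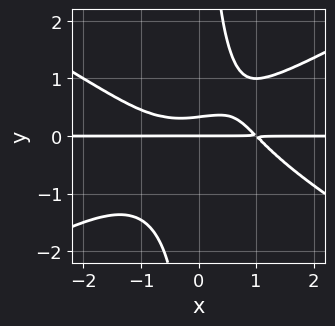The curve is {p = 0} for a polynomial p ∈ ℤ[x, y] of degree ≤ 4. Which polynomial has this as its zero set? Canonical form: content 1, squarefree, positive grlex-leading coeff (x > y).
x^3*y - 3*x*y^3 + 3*y^2 - y

deg p = 4.
Reading off the gridlines: every point of the x-axis in the box is on the curve; one y-axis crossing is at y = 0.
Together with the visible shape, these determine p as stated.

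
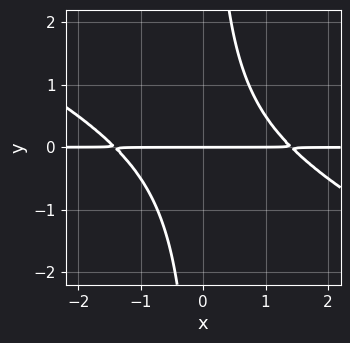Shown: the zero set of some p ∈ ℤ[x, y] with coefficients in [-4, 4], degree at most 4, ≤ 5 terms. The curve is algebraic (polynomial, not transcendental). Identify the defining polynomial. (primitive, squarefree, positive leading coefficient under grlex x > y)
1. The degree is 3 — a generic line meets the curve in up to 3 points.
2. Against the integer gridlines: every point of the x-axis in the box is on the curve; one y-axis crossing is at y = 0.
3. Fitting integer coefficients to these (and the overall shape) gives p.

x^2*y + 2*x*y^2 - 2*y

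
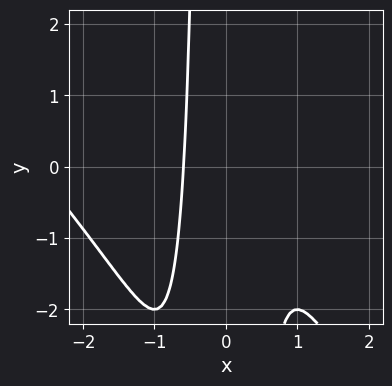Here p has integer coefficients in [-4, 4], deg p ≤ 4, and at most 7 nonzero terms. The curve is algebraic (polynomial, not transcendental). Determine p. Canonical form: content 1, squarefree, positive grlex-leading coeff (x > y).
x^4 + x^3*y + 2*x^3 - 2*x^2 + 1

1. The degree is 4 — no degree-3 curve has this shape.
2. From the visible intercepts: no y-intercept at any integer in the box.
3. Assembling these constraints gives the stated polynomial.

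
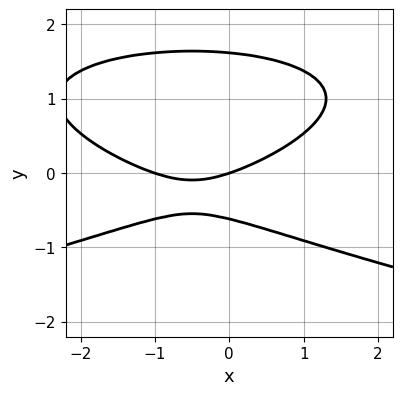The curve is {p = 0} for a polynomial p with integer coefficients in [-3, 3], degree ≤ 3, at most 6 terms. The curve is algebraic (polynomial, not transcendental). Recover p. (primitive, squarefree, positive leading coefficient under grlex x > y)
(a) The degree is 3 — the shape is more complex than any degree-2 curve.
(b) Checking where it meets the axes: the x-axis gridline crossings are at x ∈ {-1, 0}; it meets the y-axis at y = 0 (among the integer gridlines).
(c) Together with the visible shape, these determine p as stated.

3*y^3 + x^2 - 3*y^2 + x - 3*y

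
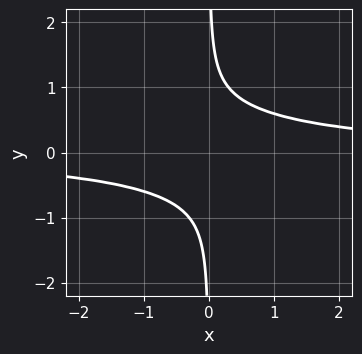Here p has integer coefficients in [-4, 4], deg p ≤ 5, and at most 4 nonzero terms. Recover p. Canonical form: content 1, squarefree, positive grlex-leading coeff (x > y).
x^2*y^2 + 3*x*y^3 - 1

First, deg p = 4. No degree-3 curve has this shape.
Next, from the axis intercepts and sections: it misses every integer gridline on the y-axis; no x-intercept at any integer in the box.
Finally, assembling these constraints gives the stated polynomial.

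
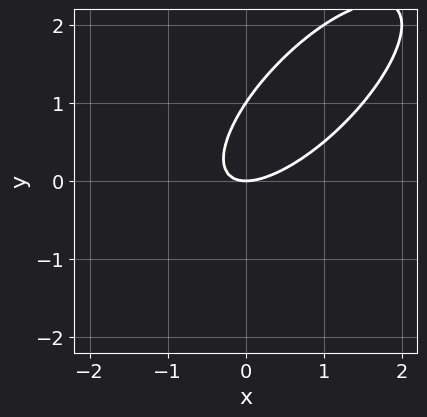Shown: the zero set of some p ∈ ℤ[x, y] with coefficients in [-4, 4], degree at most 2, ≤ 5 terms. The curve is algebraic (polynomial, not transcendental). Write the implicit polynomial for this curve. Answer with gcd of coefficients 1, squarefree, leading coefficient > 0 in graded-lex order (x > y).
2*x^2 - 3*x*y + 2*y^2 - 2*y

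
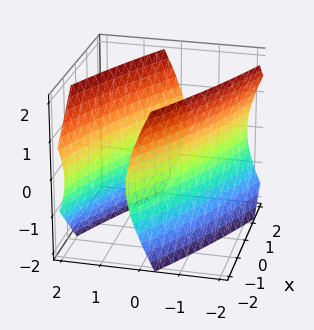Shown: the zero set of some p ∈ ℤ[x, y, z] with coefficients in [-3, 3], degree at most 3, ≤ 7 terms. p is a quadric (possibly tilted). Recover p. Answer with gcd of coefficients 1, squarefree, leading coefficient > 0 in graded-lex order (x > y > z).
First, I count 2 distinct pieces. Treating them together as one polynomial.
Then, degree: no degree-1 surface has this shape, so deg p = 2.
Next, reading off the gridlines: it misses every integer gridline on the z-axis; among the integer gridlines, it crosses the y-axis at y ∈ {-1, 1}.
Finally, matching integer coefficients to the picture gives p.

x^2 + 3*x*y + 3*y^2 - z^2 - 3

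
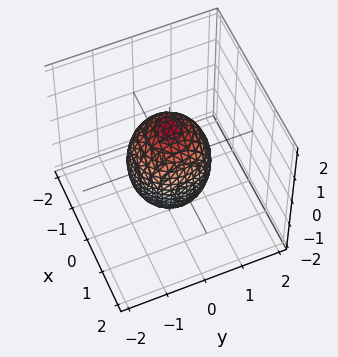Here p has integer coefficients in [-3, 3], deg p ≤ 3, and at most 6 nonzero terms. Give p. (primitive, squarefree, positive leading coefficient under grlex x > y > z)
2*x^2 + 2*y^2 + z^2 - 2

(a) The degree is 2 — bounded and convex; a quadric.
(b) Symmetries: the z ↦ −z reflection is a symmetry, so z appears only in even powers; every cross-section ⟂ z is a circle, so x, y appear only via x² + y².
(c) Observable constraints: the x-axis gridline crossings are at x ∈ {-1, 1}; a circular section at z = 1 has radius between 0 and 1; among the integer gridlines, it crosses the y-axis at y ∈ {-1, 1}.
(d) Matching integer coefficients to the picture gives p.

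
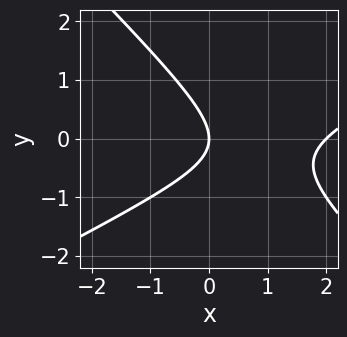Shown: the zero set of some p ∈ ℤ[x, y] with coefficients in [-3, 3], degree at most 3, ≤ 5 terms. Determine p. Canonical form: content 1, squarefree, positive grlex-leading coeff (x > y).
1. The degree is 2 — no degree-1 curve has this shape.
2. From the axis intercepts and sections: among the integer gridlines, it crosses the x-axis at x ∈ {0, 2}; it meets the y-axis at y = 0 (among the integer gridlines).
3. Assembling these constraints gives the stated polynomial.

x^2 - x*y - 2*y^2 - 2*x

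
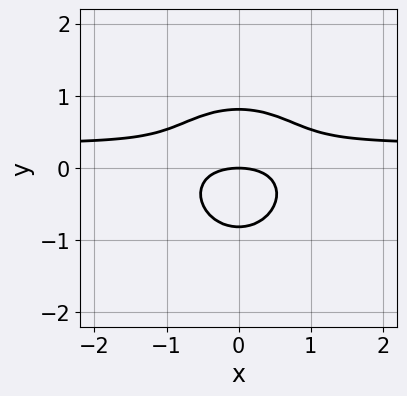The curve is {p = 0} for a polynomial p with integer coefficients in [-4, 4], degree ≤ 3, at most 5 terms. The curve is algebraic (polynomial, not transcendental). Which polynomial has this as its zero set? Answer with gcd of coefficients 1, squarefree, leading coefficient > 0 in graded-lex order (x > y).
3*x^2*y + 3*y^3 - x^2 - 2*y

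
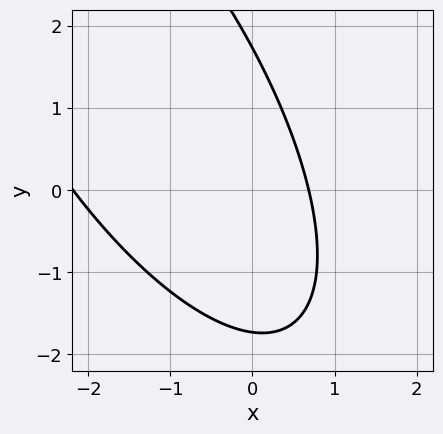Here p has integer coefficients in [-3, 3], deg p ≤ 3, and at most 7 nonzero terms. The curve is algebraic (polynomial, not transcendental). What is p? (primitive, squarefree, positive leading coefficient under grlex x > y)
2*x^2 + 2*x*y + y^2 + 3*x - 3

1. Degree: a generic line meets the curve in up to 2 points, so deg p = 2.
2. Matching integer coefficients to the picture gives p.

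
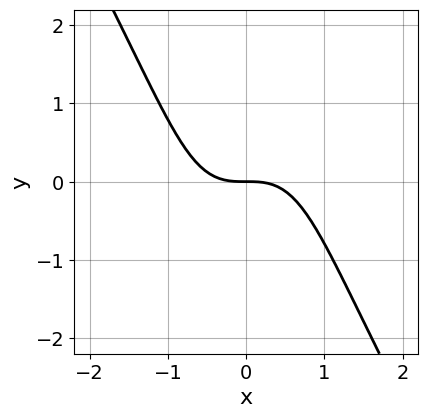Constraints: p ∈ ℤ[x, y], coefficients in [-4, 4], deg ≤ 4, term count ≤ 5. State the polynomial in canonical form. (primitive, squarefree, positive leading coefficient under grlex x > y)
The degree is 3 — the shape is more complex than any degree-2 curve.
From the visible intercepts: one x-axis crossing is at x = 0; it meets the y-axis at y = 0 (among the integer gridlines).
The integer polynomial consistent with all of this is the stated p.

3*x^3 - x*y^2 + 3*y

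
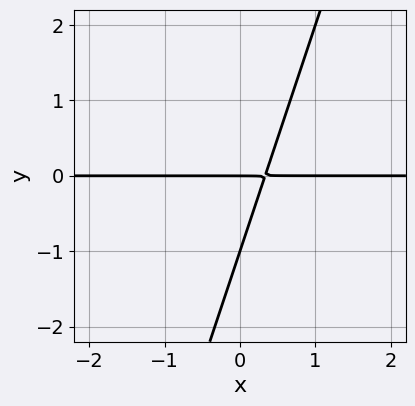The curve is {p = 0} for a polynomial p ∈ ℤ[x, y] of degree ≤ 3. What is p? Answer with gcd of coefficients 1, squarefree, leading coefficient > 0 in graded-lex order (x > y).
(a) The degree is 2 — the shape is more complex than any degree-1 curve.
(b) From the axis intercepts and sections: among the integer gridlines, it crosses the y-axis at y ∈ {-1, 0}; the visible x-axis segment lies entirely on the curve.
(c) Fitting integer coefficients to these (and the overall shape) gives p.

3*x*y - y^2 - y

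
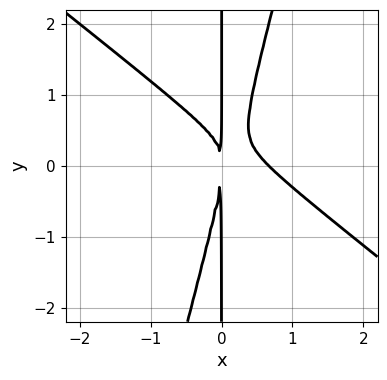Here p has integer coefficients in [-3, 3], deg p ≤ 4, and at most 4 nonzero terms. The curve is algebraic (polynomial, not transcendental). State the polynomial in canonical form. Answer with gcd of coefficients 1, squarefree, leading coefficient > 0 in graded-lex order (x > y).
3*x^3 + 3*x^2*y - x*y^2 - 2*x^2

1. deg p = 3. No degree-2 curve has this shape.
2. Checking where it meets the axes: every point of the y-axis in the box is on the curve.
3. Assembling these constraints gives the stated polynomial.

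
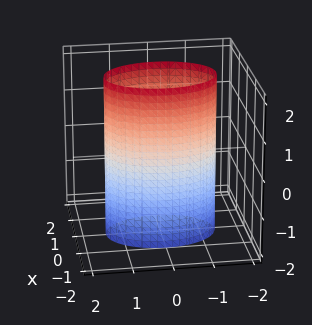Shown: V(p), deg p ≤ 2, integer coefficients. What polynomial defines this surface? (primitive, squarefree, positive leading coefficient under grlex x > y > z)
First, the degree is 2 — a cylinder; a quadric.
Then, symmetries: it's symmetric under y → −y, forcing even powers of y; it's symmetric under x → −x, forcing even powers of x; the z ↦ −z reflection is a symmetry, so z appears only in even powers.
Then, from the axis intercepts and sections: among the integer gridlines, it crosses the x-axis at x ∈ {-1, 1}; the surface avoids every integer z-axis point in the box.
Finally, solving for integer coefficients yields p as stated.

2*x^2 + y^2 - 2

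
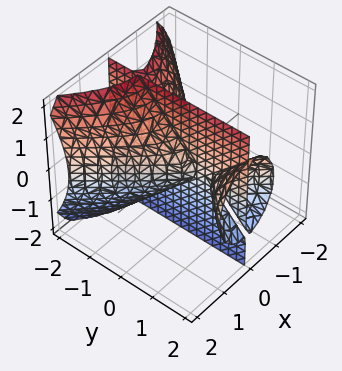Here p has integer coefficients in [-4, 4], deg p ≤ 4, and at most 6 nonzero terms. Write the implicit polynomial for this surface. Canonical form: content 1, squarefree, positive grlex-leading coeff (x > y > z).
3*x^3 - 2*x*y^2 + 2*x*z^2 + 3*x*y - x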